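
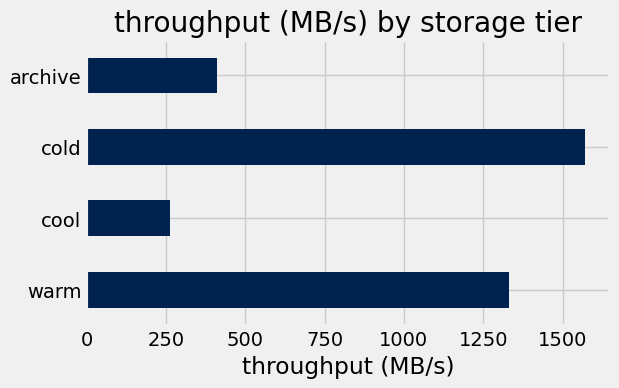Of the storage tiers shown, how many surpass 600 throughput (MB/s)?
Above 600: warm, cold.

2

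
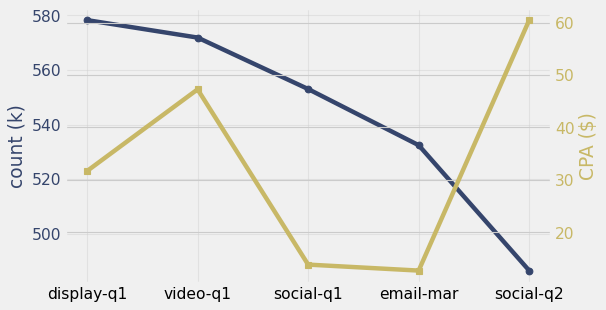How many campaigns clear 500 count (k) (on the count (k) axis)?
4

Above 500: display-q1, video-q1, social-q1, email-mar.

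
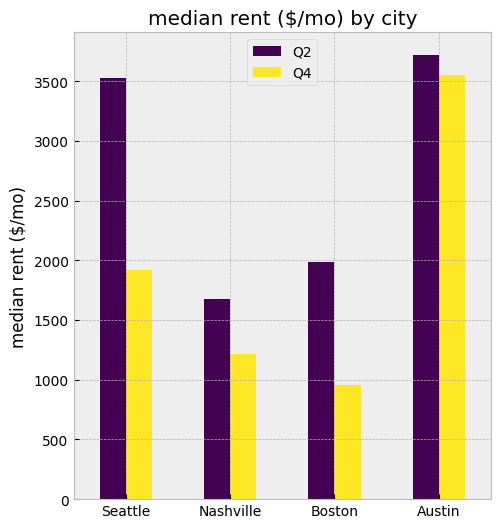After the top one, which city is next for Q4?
Top 3 for Q4: Austin ≈ 3500, Seattle ≈ 2000, Nashville ≈ 1000.

Seattle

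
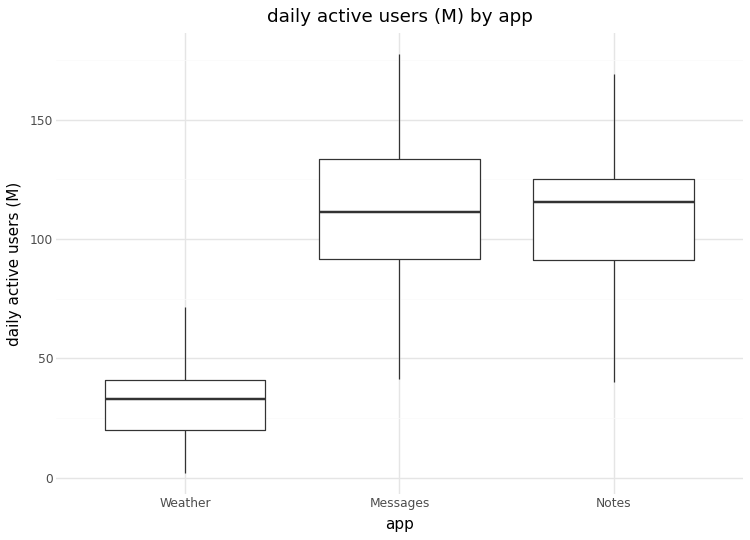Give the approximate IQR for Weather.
Q3 ≈ 40, Q1 ≈ 20; IQR ≈ 20.

≈ 20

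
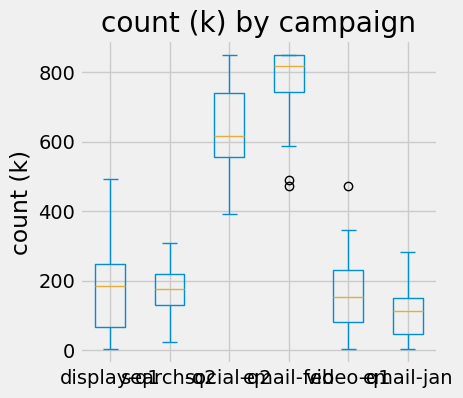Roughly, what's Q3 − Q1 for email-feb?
Q3 ≈ 800, Q1 ≈ 700; IQR ≈ 100.

≈ 100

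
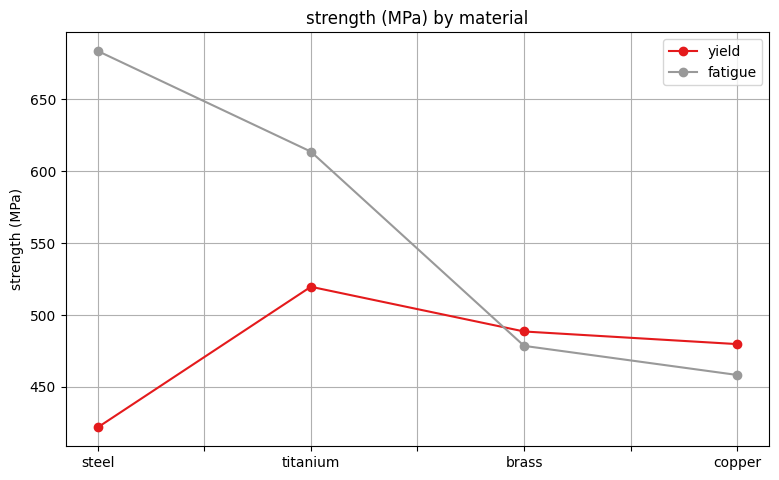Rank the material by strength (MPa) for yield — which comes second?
Top 3 for yield: titanium ≈ 525, brass ≈ 500, copper ≈ 475.

brass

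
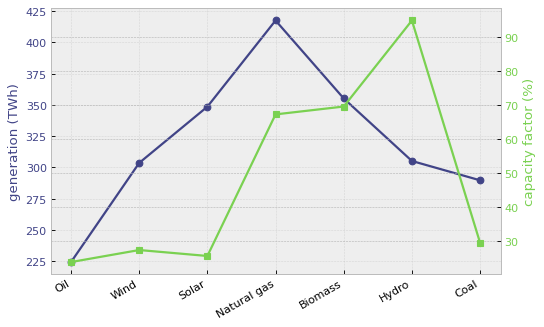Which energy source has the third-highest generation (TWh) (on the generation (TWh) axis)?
Solar

Top 4 (on the generation (TWh) axis): Natural gas ≈ 420, Biomass ≈ 360, Solar ≈ 340, Hydro ≈ 300.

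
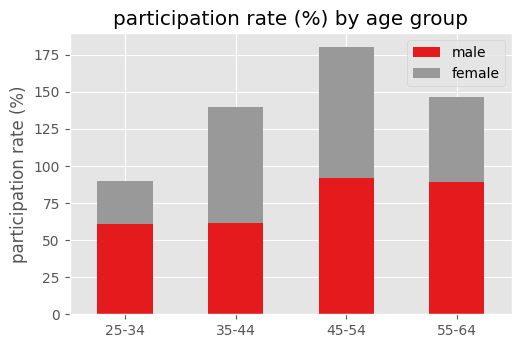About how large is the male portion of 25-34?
≈ 60

male top ≈ 60, bottom ≈ 0; segment ≈ 60.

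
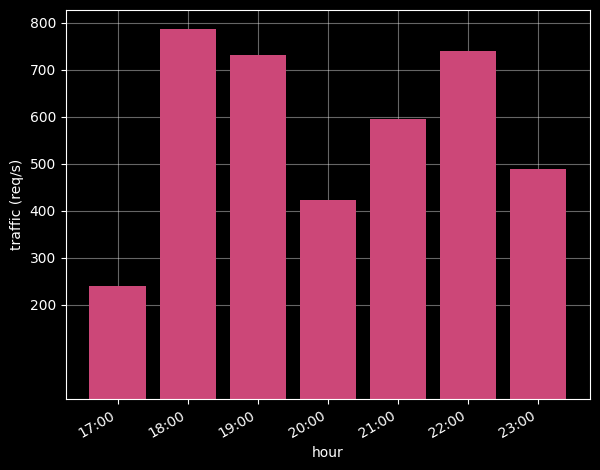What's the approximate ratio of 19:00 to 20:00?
≈ 1.75×

19:00 ≈ 700, 20:00 ≈ 400; 700/400 ≈ 1.75.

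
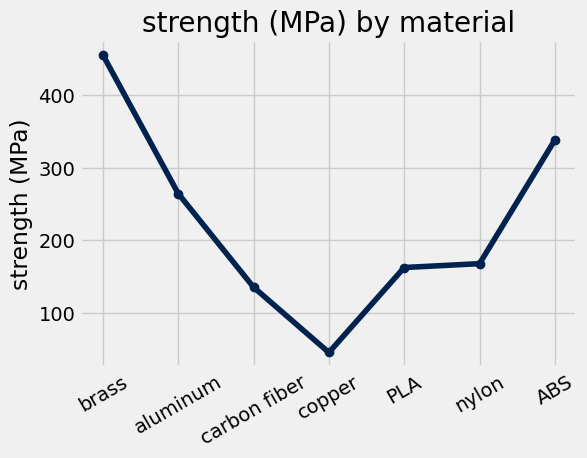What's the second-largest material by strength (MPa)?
Top 3: brass ≈ 450, ABS ≈ 350, aluminum ≈ 250.

ABS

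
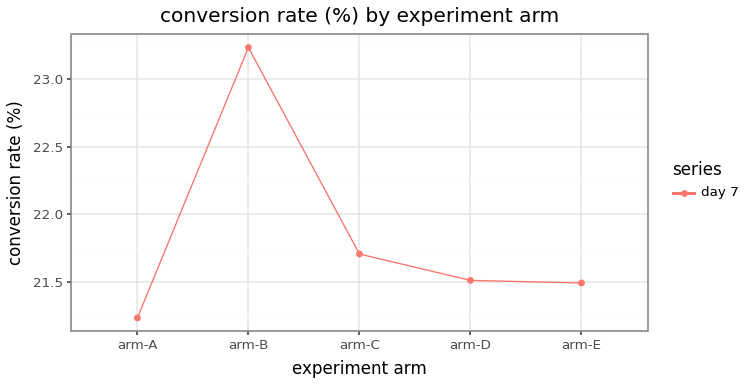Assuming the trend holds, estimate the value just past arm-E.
≈ 21.2

Last three: 21.8, 21.6, 21.4 → slope ≈ -0.2/step → next ≈ 21.2.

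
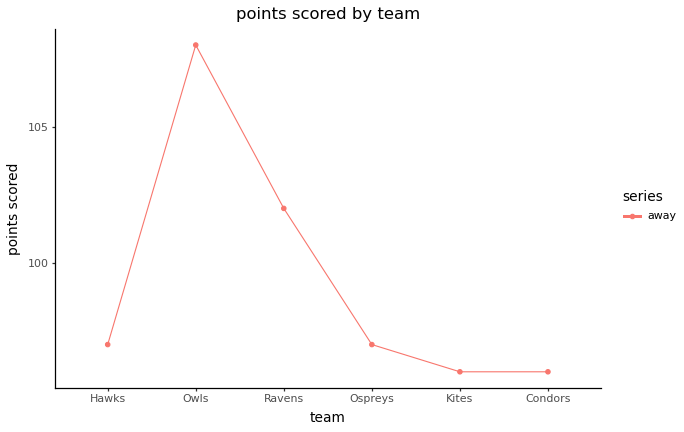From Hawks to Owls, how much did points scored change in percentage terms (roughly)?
Hawks ≈ 97, Owls ≈ 108; (108 − 97) / 97 ≈ +11.3%.

≈ +11.3%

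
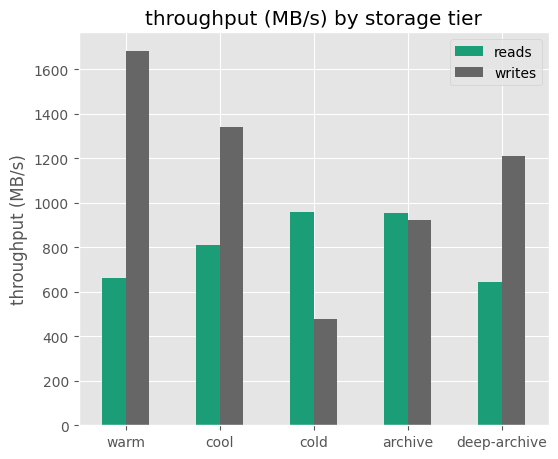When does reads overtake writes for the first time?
cold

cool: reads ≈ 800 vs writes ≈ 1400 (not yet); cold: reads ≈ 1000 vs writes ≈ 400 (first crossover).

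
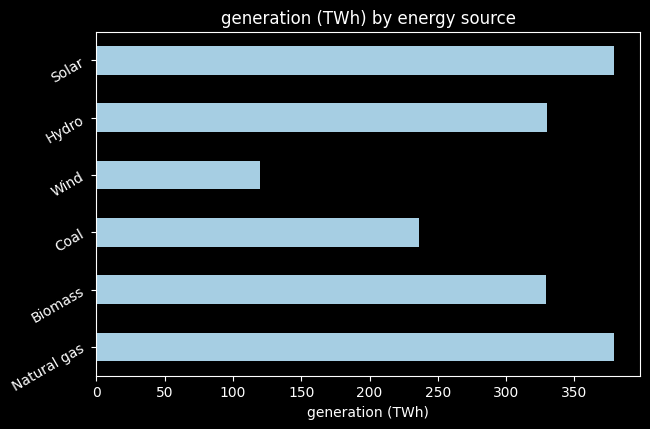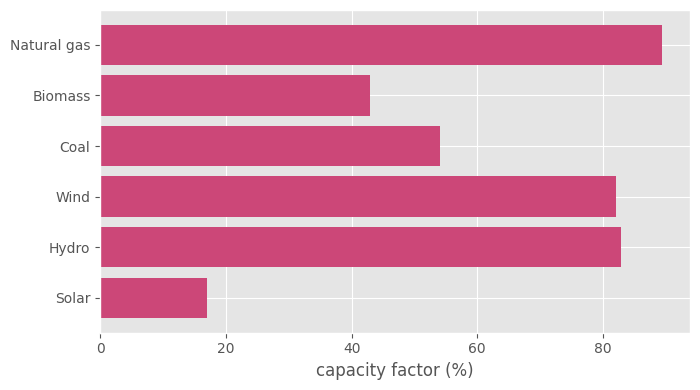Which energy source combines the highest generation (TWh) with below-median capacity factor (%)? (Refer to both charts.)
Solar

Chart 2 median capacity factor (%) ≈ 70; below-median energy sources: Biomass, Coal, Solar. Among those, Solar has the highest generation (TWh) (≈ 400).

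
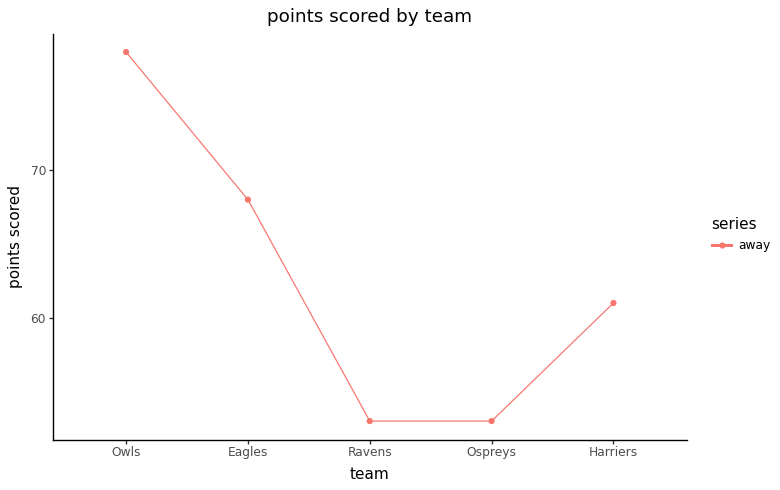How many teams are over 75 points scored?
1

Above 75: Owls.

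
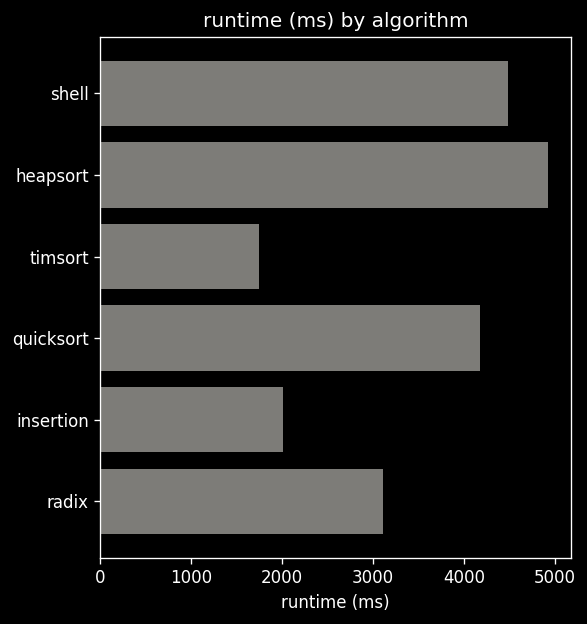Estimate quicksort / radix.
≈ 1.33×

quicksort ≈ 4000, radix ≈ 3000; 4000/3000 ≈ 1.33.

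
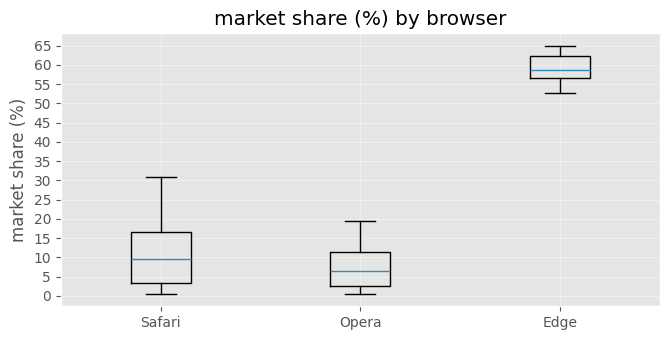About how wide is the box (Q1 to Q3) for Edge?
≈ 5

Q3 ≈ 60, Q1 ≈ 55; IQR ≈ 5.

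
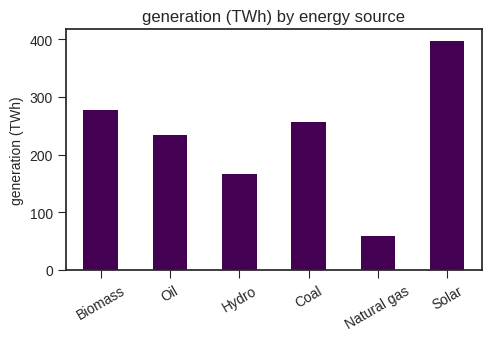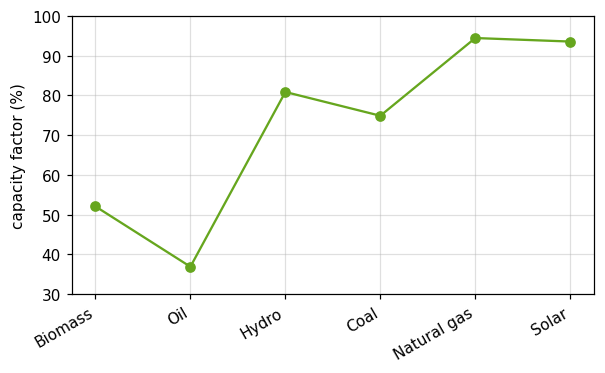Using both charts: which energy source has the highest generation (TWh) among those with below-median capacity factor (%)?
Chart 2 median capacity factor (%) ≈ 80; below-median energy sources: Biomass, Oil, Coal. Among those, Biomass has the highest generation (TWh) (≈ 300).

Biomass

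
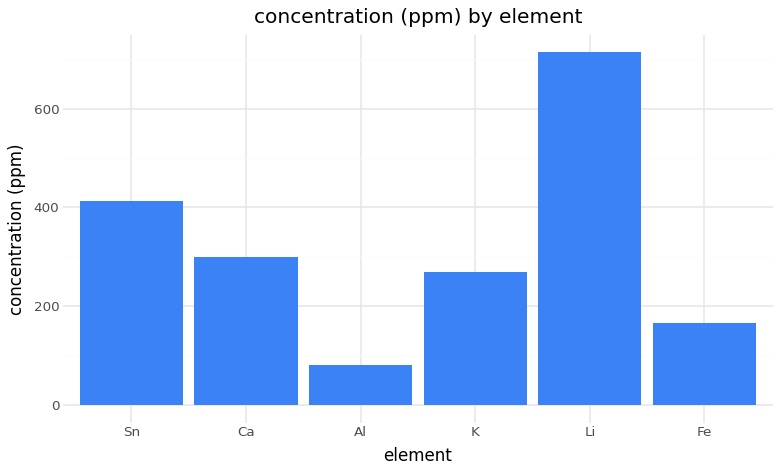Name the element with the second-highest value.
Sn

Top 3: Li ≈ 700, Sn ≈ 400, Ca ≈ 300.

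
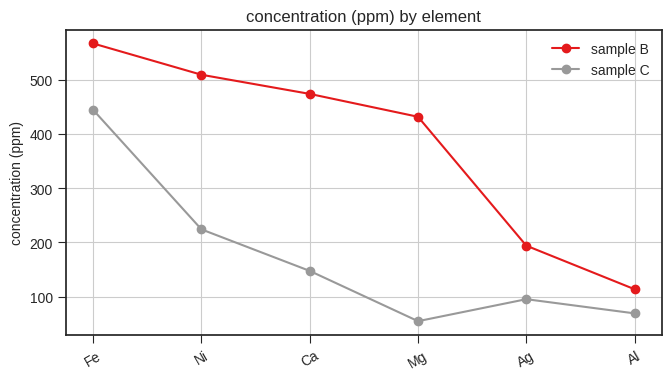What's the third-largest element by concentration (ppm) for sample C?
Ca

Top 4 for sample C: Fe ≈ 450, Ni ≈ 200, Ca ≈ 150, Ag ≈ 100.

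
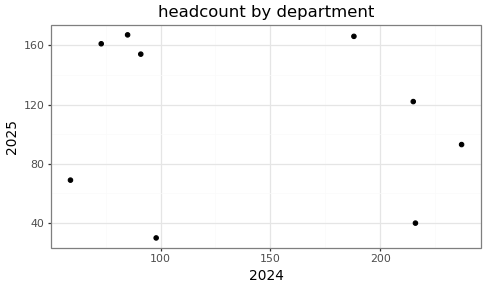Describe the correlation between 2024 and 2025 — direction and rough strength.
Points are roughly uncorrelated; weak (|r| ≈ 0.2).

no clear correlation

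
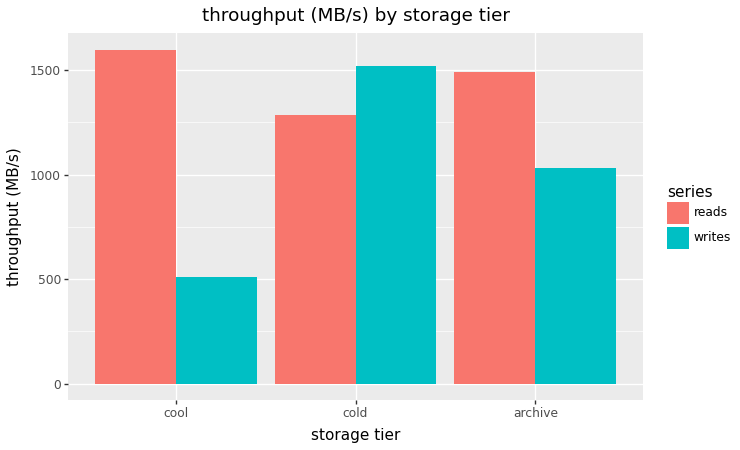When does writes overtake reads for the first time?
cold

cool: writes ≈ 600 vs reads ≈ 1600 (not yet); cold: writes ≈ 1600 vs reads ≈ 1200 (first crossover).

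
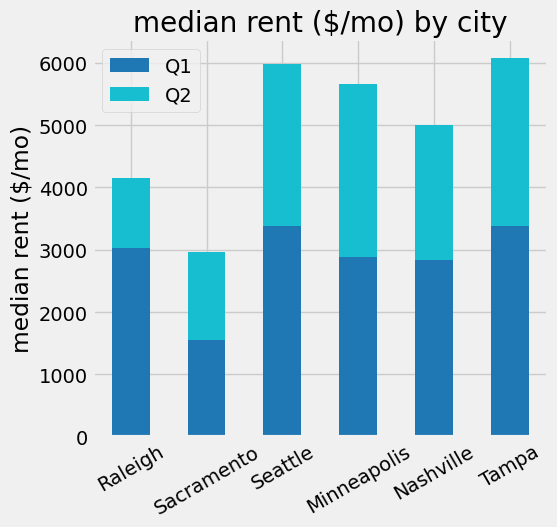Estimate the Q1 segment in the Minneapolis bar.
Q1 top ≈ 3000, bottom ≈ 0; segment ≈ 3000.

≈ 3000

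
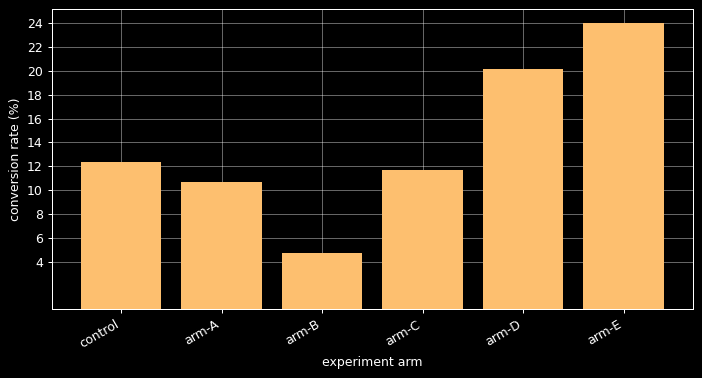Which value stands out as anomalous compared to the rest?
arm-E ≈ 24; the rest sit between ≈ 4 and ≈ 20.

arm-E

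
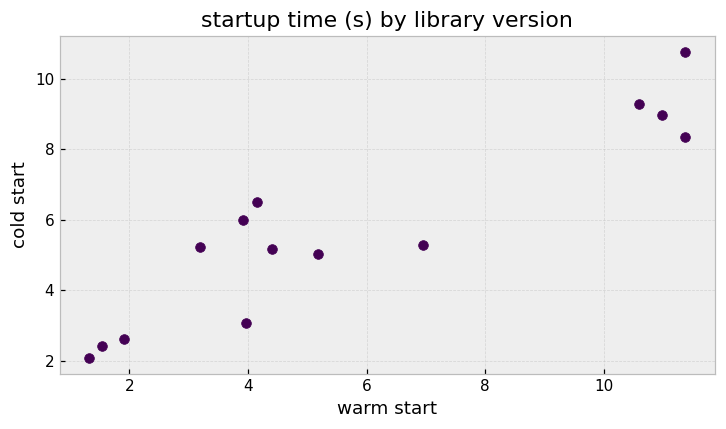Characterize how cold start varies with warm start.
Points are positively correlated; strong (|r| ≈ 0.9).

positive, strong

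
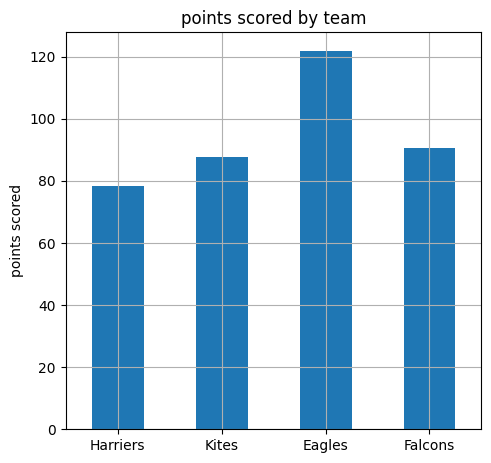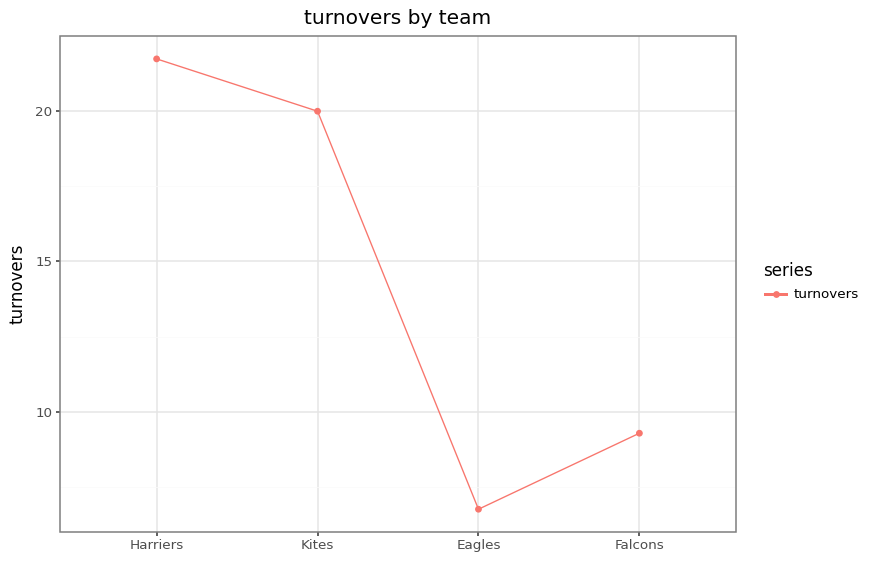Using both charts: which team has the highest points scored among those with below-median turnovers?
Eagles

Chart 2 median turnovers ≈ 14; below-median teams: Eagles, Falcons. Among those, Eagles has the highest points scored (≈ 120).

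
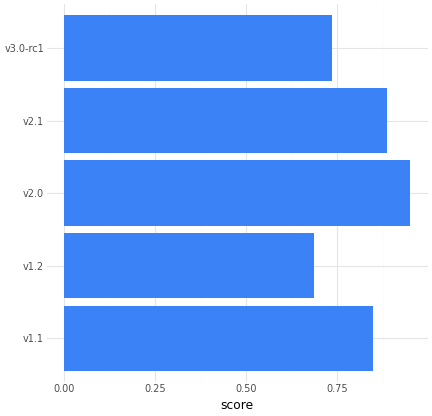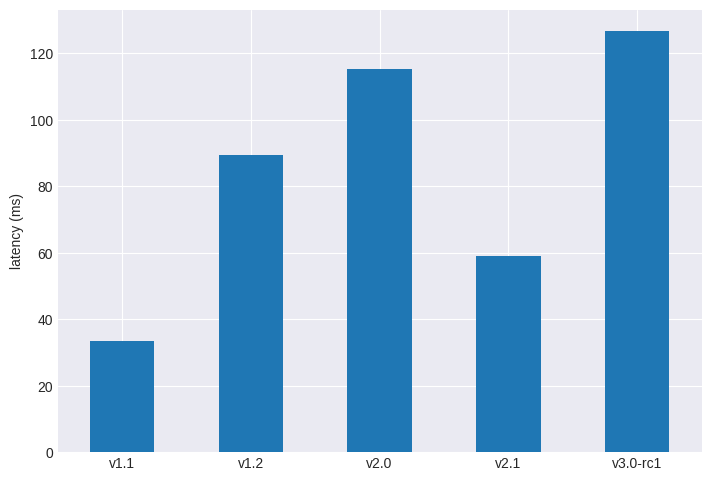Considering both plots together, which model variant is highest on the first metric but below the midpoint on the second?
v2.1

Chart 2 median latency (ms) ≈ 80; below-median model variants: v1.1, v2.1. Among those, v2.1 has the highest score (≈ 0.9).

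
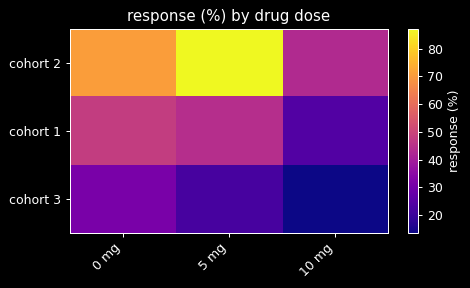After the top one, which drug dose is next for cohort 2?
0 mg

Top 3 for cohort 2: 5 mg ≈ 90, 0 mg ≈ 70, 10 mg ≈ 40.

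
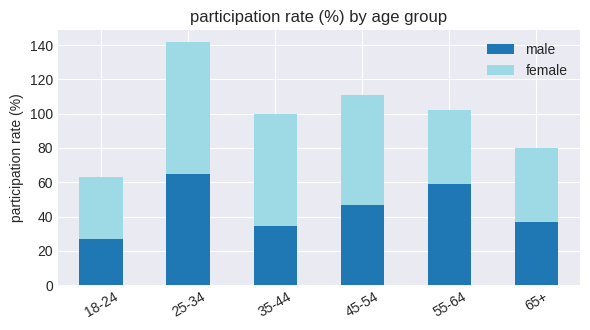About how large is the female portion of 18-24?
female top ≈ 60, bottom ≈ 20; segment ≈ 40.

≈ 40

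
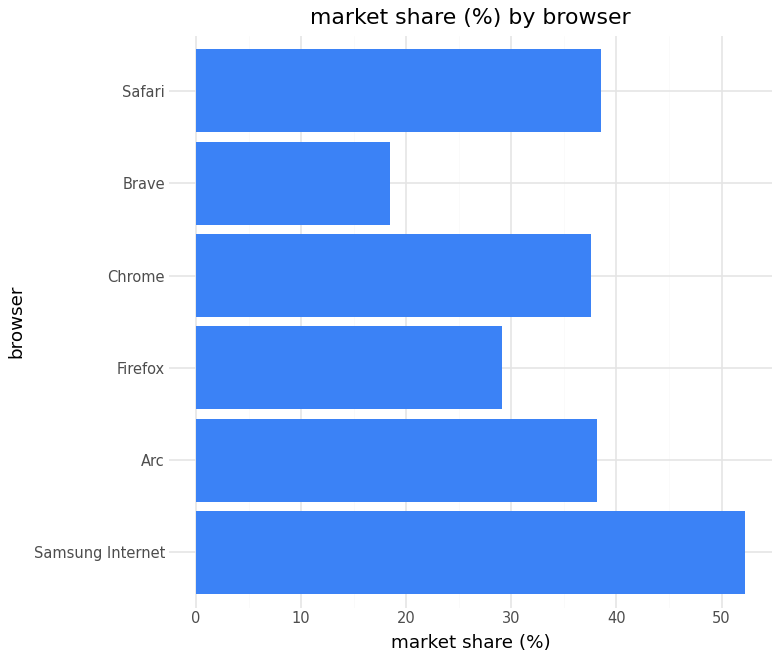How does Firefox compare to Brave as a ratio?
Firefox ≈ 30, Brave ≈ 20; 30/20 ≈ 1.5.

≈ 1.5×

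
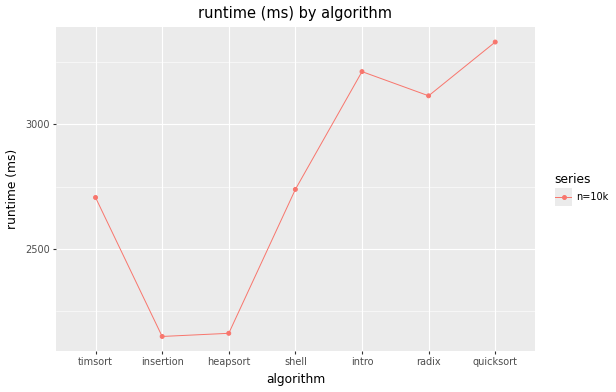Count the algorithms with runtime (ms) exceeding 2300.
Above 2300: timsort, shell, intro, radix, quicksort.

5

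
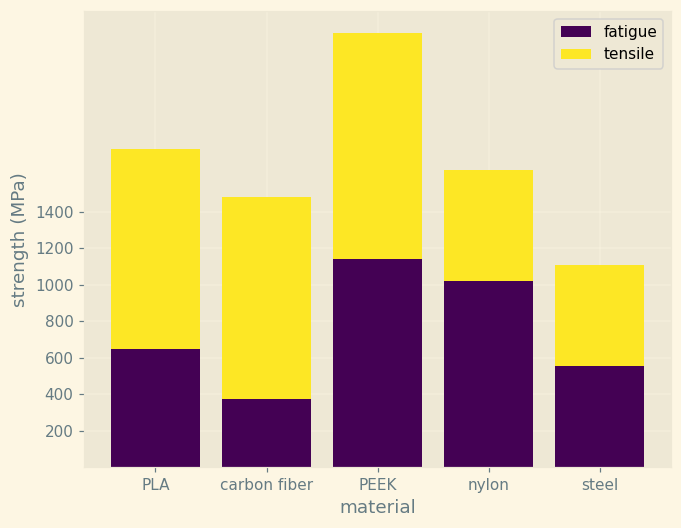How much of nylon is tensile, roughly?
≈ 600

tensile top ≈ 1600, bottom ≈ 1000; segment ≈ 600.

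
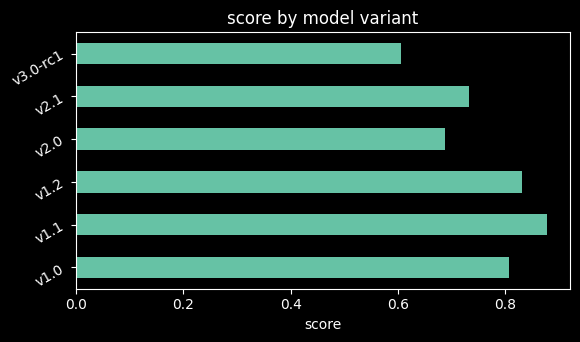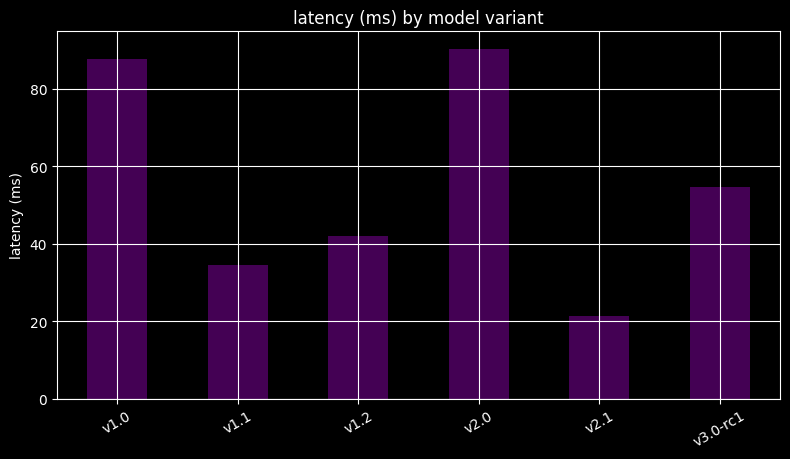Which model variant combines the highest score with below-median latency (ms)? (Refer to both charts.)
v1.1

Chart 2 median latency (ms) ≈ 50; below-median model variants: v1.1, v1.2, v2.1. Among those, v1.1 has the highest score (≈ 0.9).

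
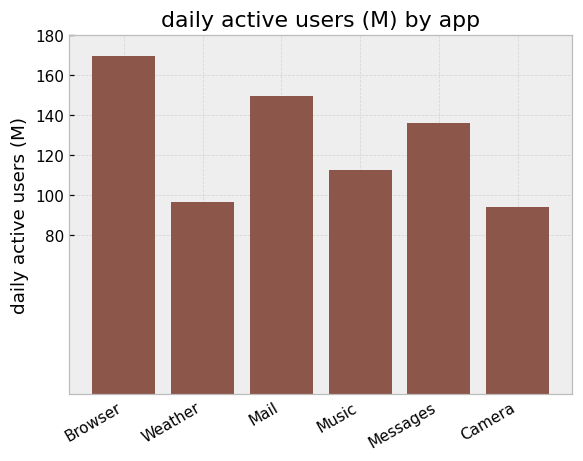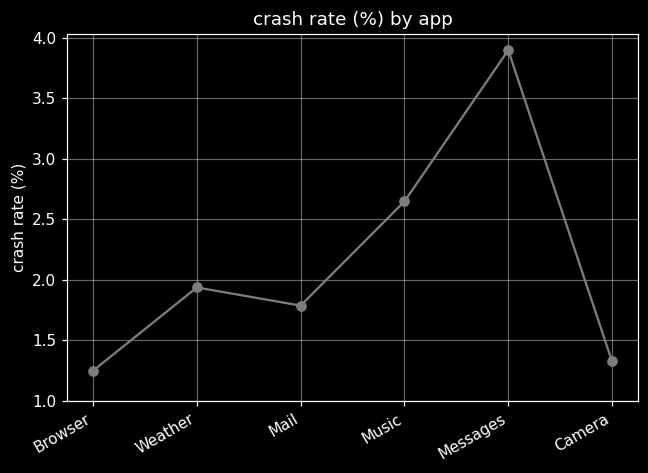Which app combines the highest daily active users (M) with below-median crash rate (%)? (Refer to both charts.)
Browser

Chart 2 median crash rate (%) ≈ 2; below-median apps: Browser, Mail, Camera. Among those, Browser has the highest daily active users (M) (≈ 160).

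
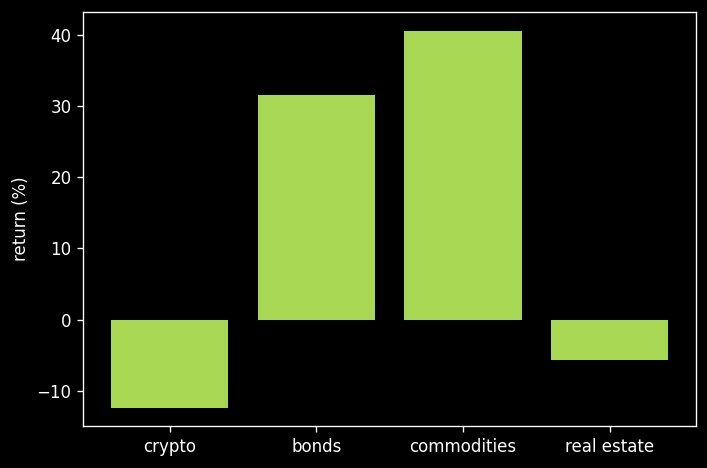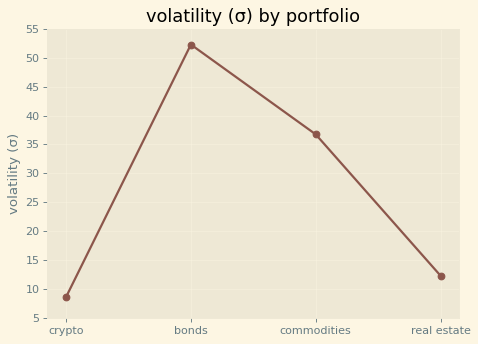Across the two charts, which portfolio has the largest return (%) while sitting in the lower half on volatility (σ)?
real estate

Chart 2 median volatility (σ) ≈ 25; below-median portfolios: crypto, real estate. Among those, real estate has the highest return (%) (≈ -5).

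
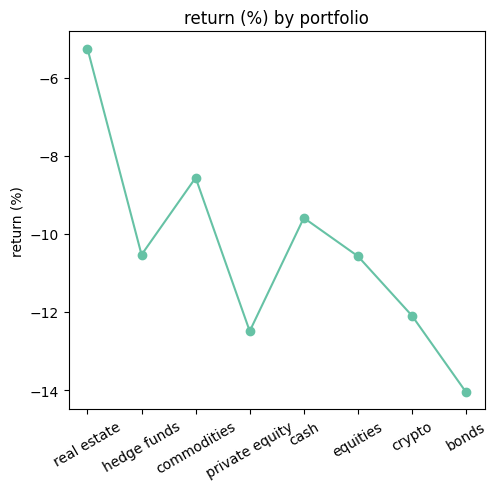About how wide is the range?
≈ 9

Max real estate ≈ -5, min bonds ≈ -14; range ≈ 9.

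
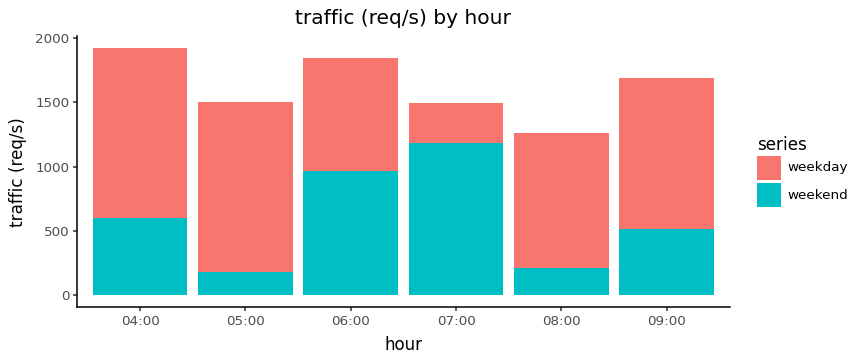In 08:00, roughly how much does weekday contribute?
≈ 1000

weekday top ≈ 1200, bottom ≈ 200; segment ≈ 1000.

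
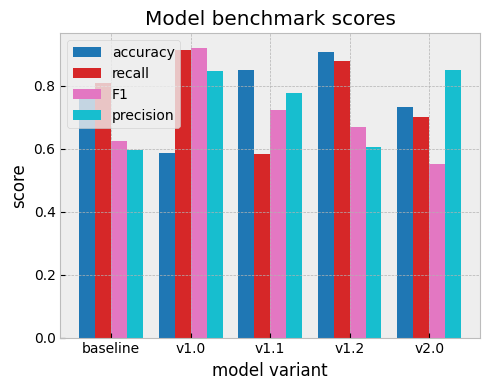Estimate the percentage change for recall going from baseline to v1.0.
≈ +12.5%

baseline ≈ 0.8, v1.0 ≈ 0.9; (0.9 − 0.8) / 0.8 ≈ +12.5%.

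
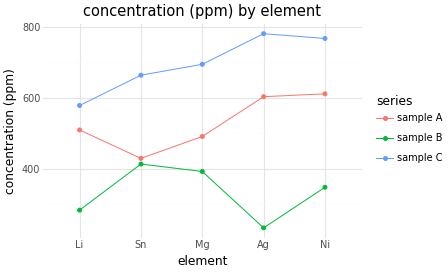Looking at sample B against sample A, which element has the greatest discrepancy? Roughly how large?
Ag, ≈ 350 ppm

Ag: sample B ≈ 250, sample A ≈ 600 → gap ≈ 350. Next-largest (Ni) is only ≈ 250.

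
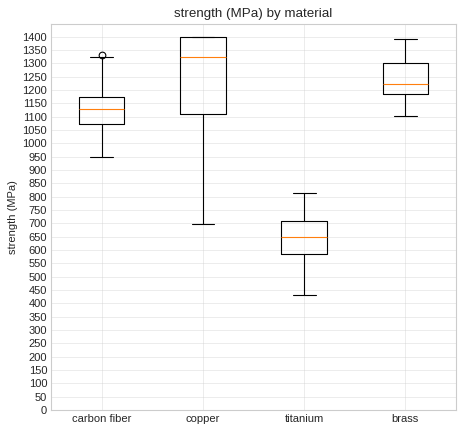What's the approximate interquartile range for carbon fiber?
Q3 ≈ 1150, Q1 ≈ 1050; IQR ≈ 100.

≈ 100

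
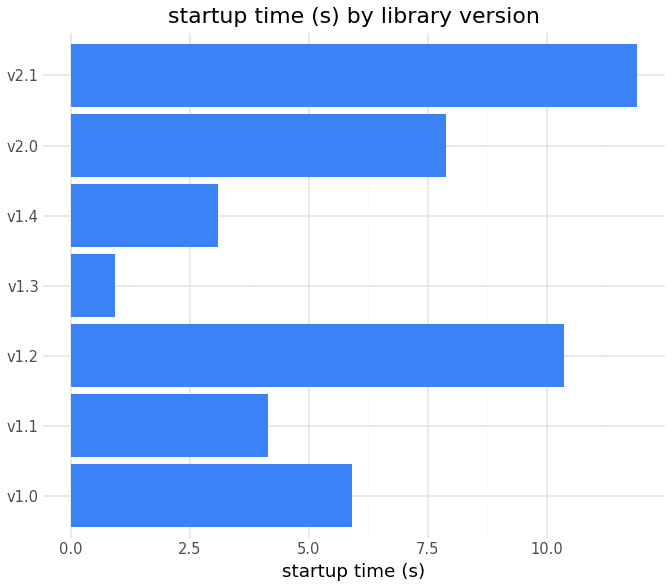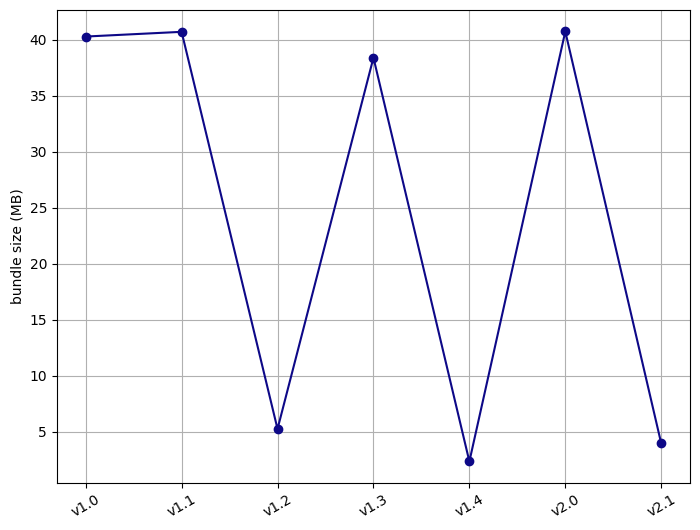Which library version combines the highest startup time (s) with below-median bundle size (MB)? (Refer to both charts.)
v2.1

Chart 2 median bundle size (MB) ≈ 40; below-median library versions: v1.2, v1.4, v2.1. Among those, v2.1 has the highest startup time (s) (≈ 12).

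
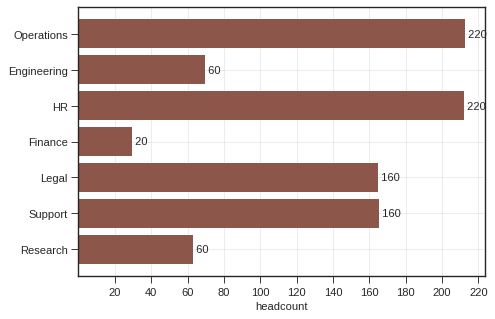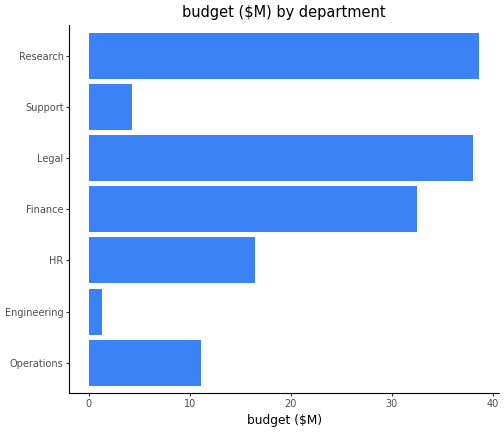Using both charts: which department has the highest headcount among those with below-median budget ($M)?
Chart 2 median budget ($M) ≈ 15; below-median departments: Operations, Engineering, Support. Among those, Operations has the highest headcount (≈ 220).

Operations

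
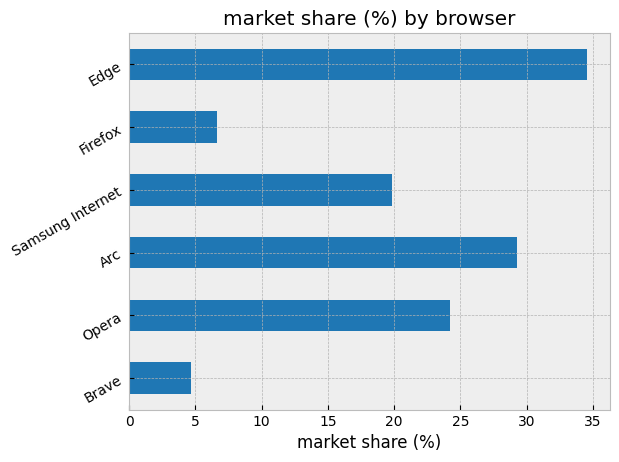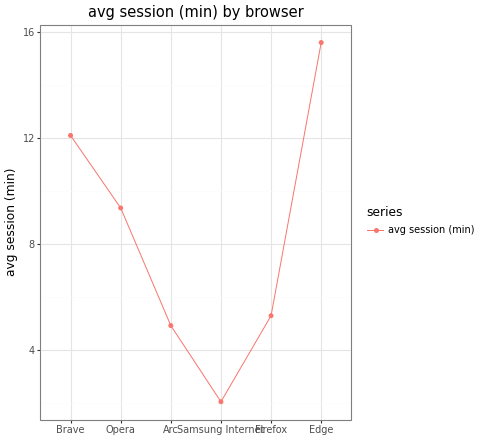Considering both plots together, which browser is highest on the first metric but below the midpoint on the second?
Chart 2 median avg session (min) ≈ 8; below-median browsers: Arc, Samsung Internet, Firefox. Among those, Arc has the highest market share (%) (≈ 30).

Arc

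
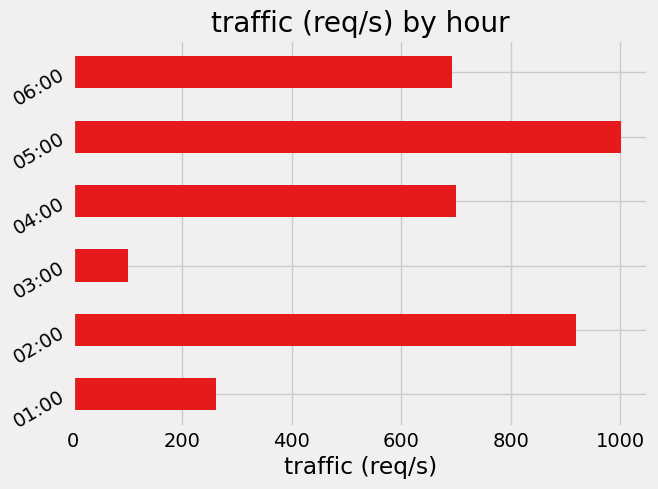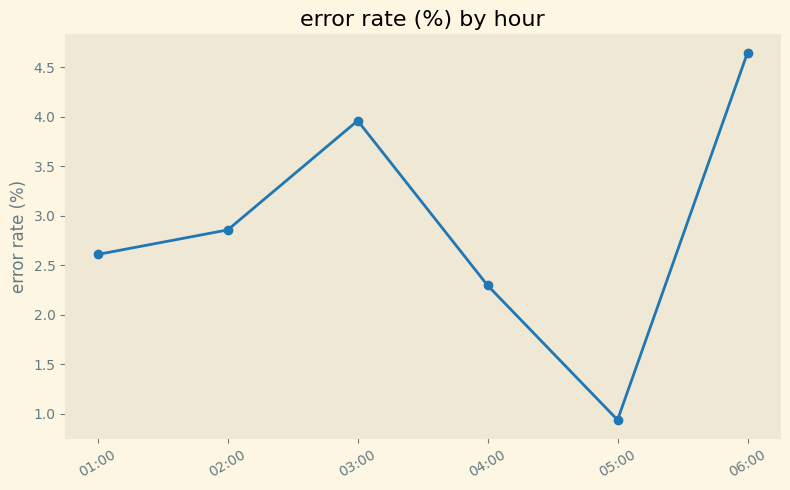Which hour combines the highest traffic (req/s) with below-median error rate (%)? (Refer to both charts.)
Chart 2 median error rate (%) ≈ 2.5; below-median hours: 01:00, 04:00, 05:00. Among those, 05:00 has the highest traffic (req/s) (≈ 1000).

05:00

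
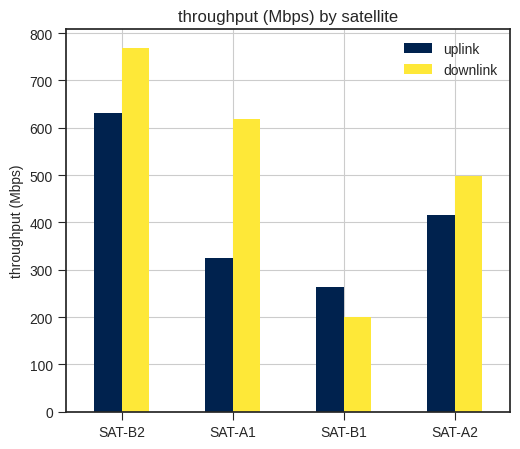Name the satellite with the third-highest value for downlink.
SAT-A2

Top 4 for downlink: SAT-B2 ≈ 800, SAT-A1 ≈ 600, SAT-A2 ≈ 500, SAT-B1 ≈ 200.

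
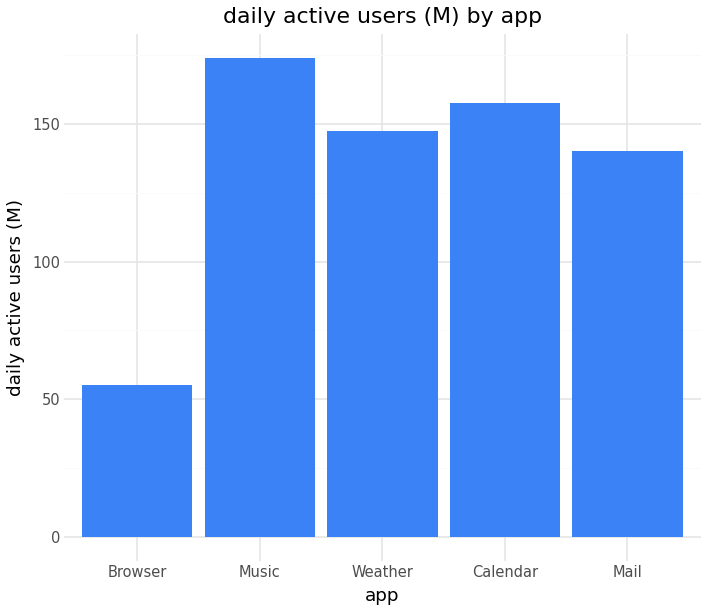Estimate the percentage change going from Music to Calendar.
≈ -11.1%

Music ≈ 180, Calendar ≈ 160; (160 − 180) / 180 ≈ -11.1%.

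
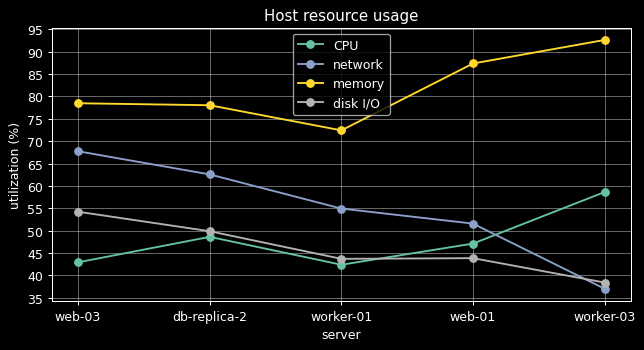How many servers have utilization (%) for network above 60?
Above 60: web-03, db-replica-2.

2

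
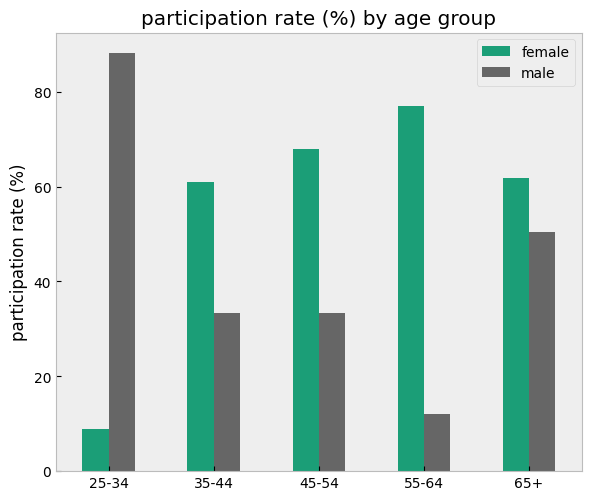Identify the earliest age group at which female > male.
35-44

25-34: female ≈ 10 vs male ≈ 90 (not yet); 35-44: female ≈ 60 vs male ≈ 30 (first crossover).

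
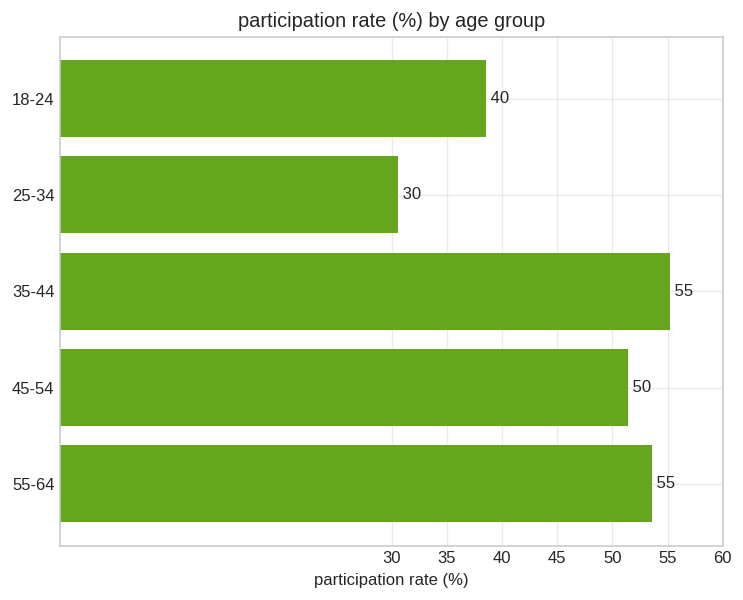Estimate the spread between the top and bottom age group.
≈ 25

Max 35-44 ≈ 55, min 25-34 ≈ 30; range ≈ 25.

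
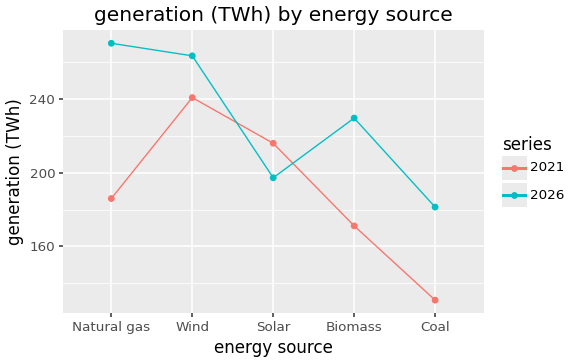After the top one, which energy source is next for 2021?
Solar

Top 3 for 2021: Wind ≈ 240, Solar ≈ 220, Natural gas ≈ 180.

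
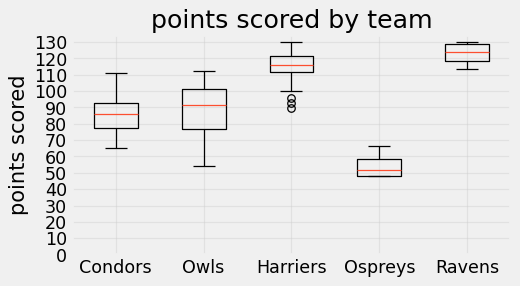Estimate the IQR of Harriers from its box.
Q3 ≈ 120, Q1 ≈ 110; IQR ≈ 10.

≈ 10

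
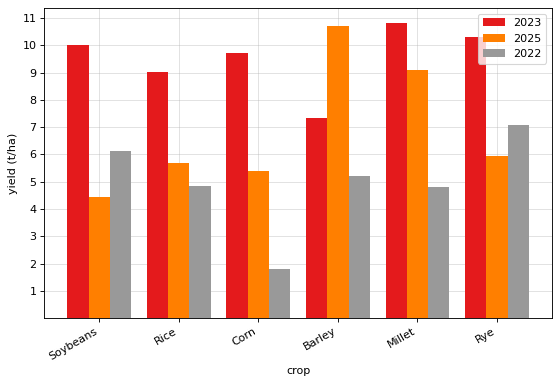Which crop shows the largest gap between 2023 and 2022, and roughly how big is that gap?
Corn, ≈ 8 t/ha

Corn: 2023 ≈ 10, 2022 ≈ 2 → gap ≈ 8. Next-largest (Millet) is only ≈ 6.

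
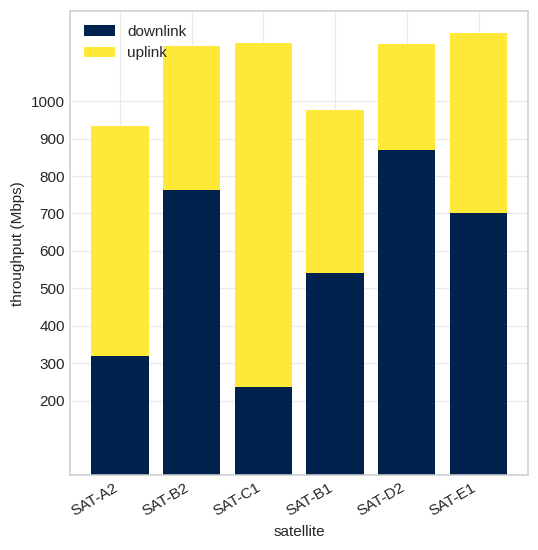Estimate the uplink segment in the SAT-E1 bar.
uplink top ≈ 1200, bottom ≈ 700; segment ≈ 500.

≈ 500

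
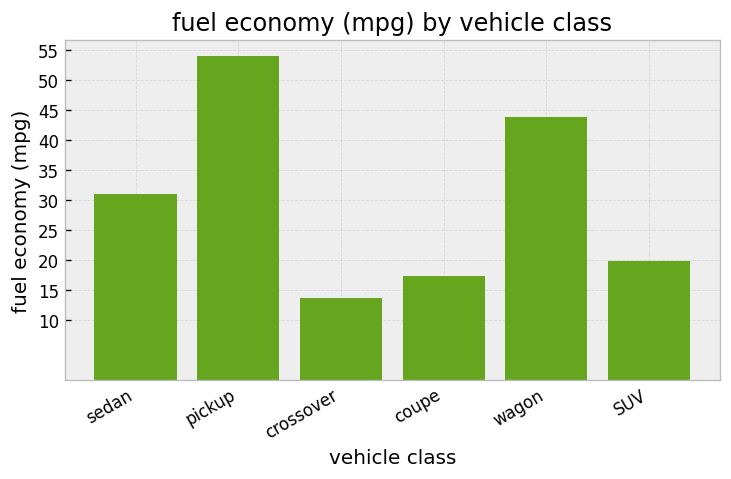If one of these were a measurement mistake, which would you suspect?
pickup

pickup ≈ 55; the rest sit between ≈ 15 and ≈ 45.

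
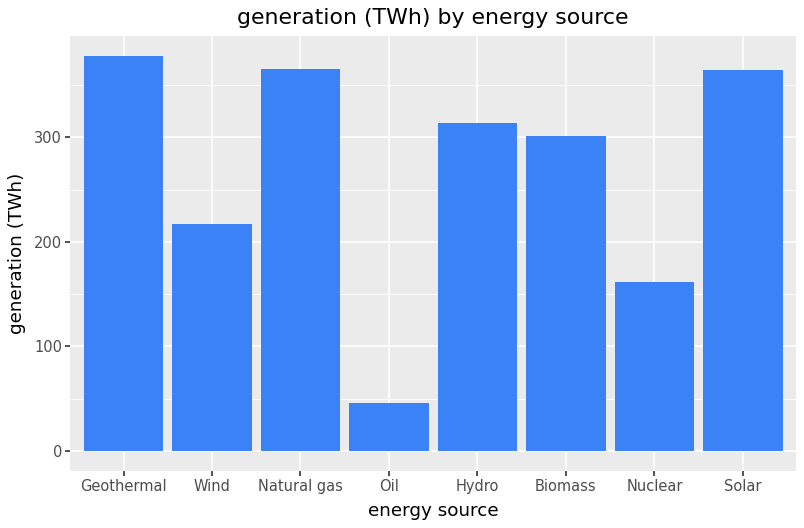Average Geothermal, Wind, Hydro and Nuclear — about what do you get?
(400 + 200 + 300 + 150) / 4 ≈ 262.

≈ 262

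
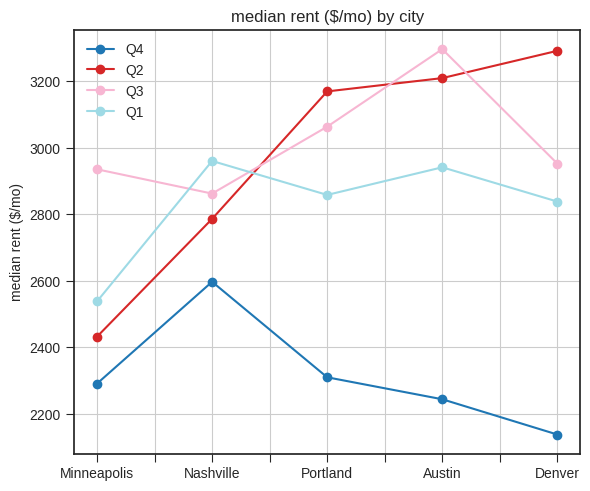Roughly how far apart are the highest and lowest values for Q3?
≈ 400

Max Austin ≈ 3300, min Nashville ≈ 2900; range ≈ 400.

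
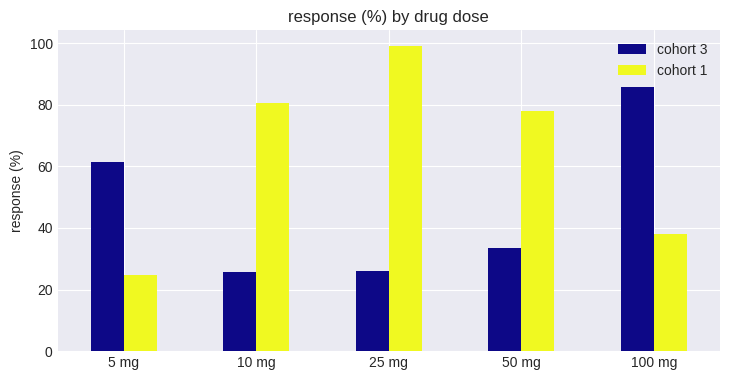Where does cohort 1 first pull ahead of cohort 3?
10 mg

5 mg: cohort 1 ≈ 20 vs cohort 3 ≈ 60 (not yet); 10 mg: cohort 1 ≈ 80 vs cohort 3 ≈ 30 (first crossover).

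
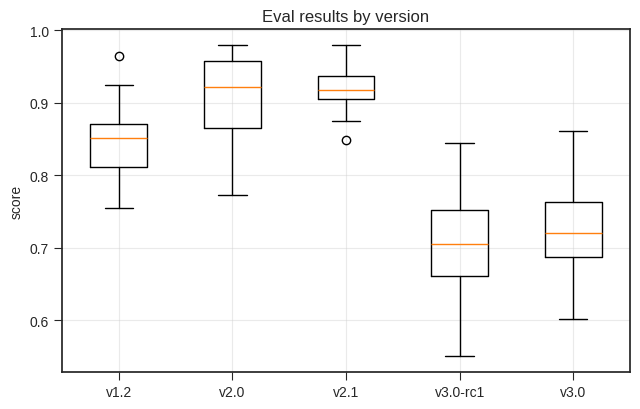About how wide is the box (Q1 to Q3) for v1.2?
≈ 0.06

Q3 ≈ 0.88, Q1 ≈ 0.82; IQR ≈ 0.06.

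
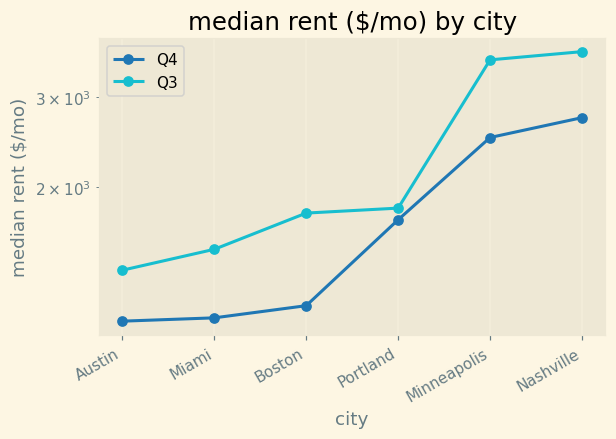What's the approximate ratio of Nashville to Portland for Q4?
≈ 1.67×

Nashville ≈ 2500, Portland ≈ 1500; 2500/1500 ≈ 1.67.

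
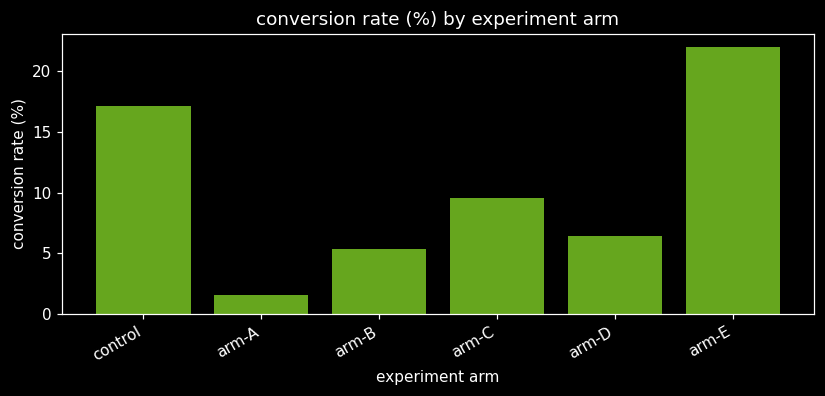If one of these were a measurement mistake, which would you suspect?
arm-E ≈ 22; the rest sit between ≈ 2 and ≈ 18.

arm-E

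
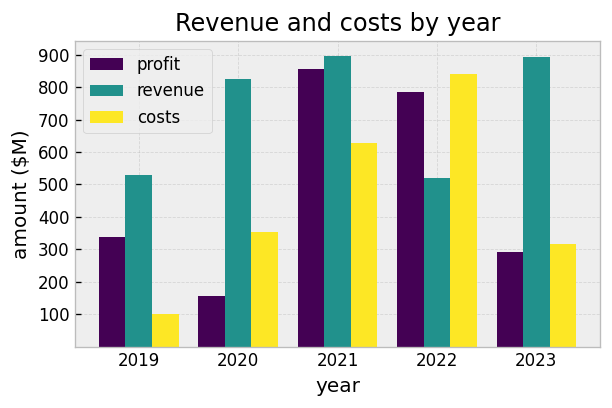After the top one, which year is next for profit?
Top 3 for profit: 2021 ≈ 900, 2022 ≈ 800, 2019 ≈ 300.

2022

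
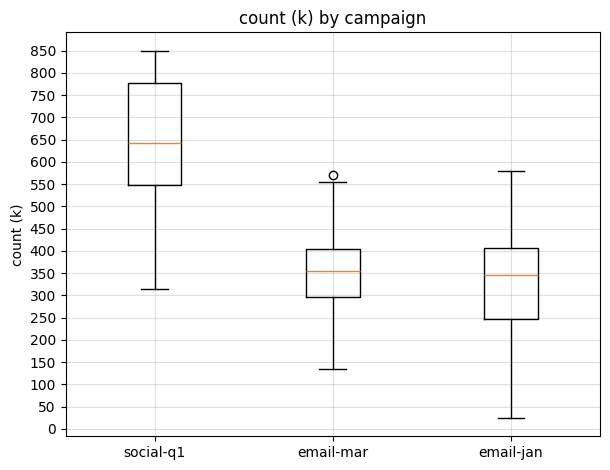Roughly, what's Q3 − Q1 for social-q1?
Q3 ≈ 800, Q1 ≈ 550; IQR ≈ 250.

≈ 250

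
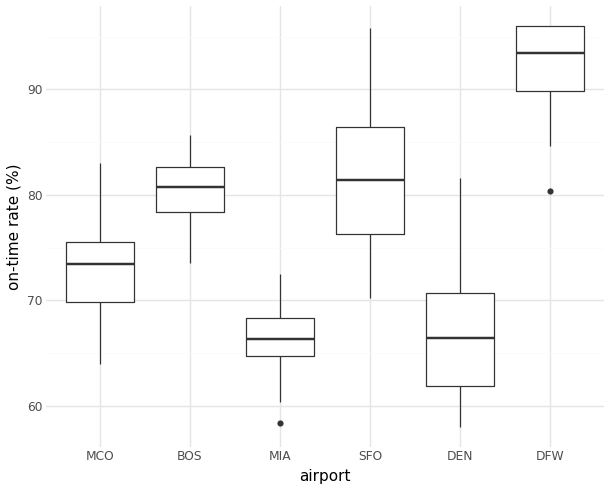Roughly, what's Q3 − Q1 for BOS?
≈ 5

Q3 ≈ 85, Q1 ≈ 80; IQR ≈ 5.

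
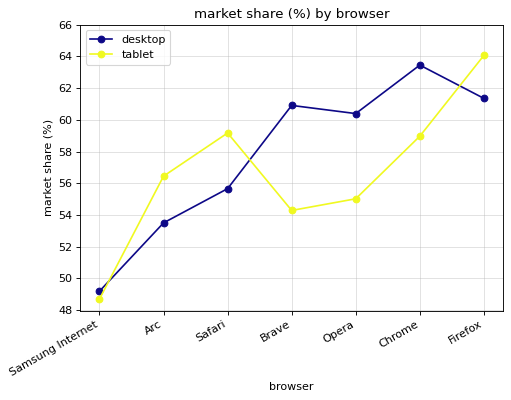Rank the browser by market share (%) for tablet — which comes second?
Safari

Top 3 for tablet: Firefox ≈ 64, Safari ≈ 60, Chrome ≈ 58.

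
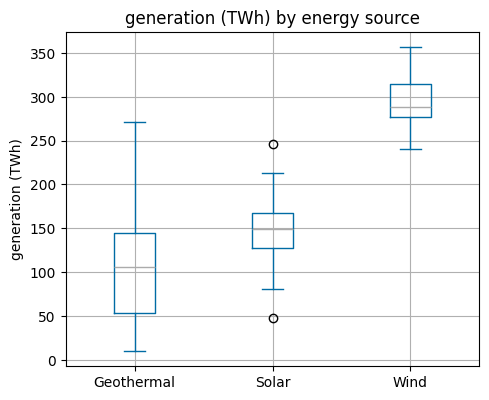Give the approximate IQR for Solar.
Q3 ≈ 160, Q1 ≈ 120; IQR ≈ 40.

≈ 40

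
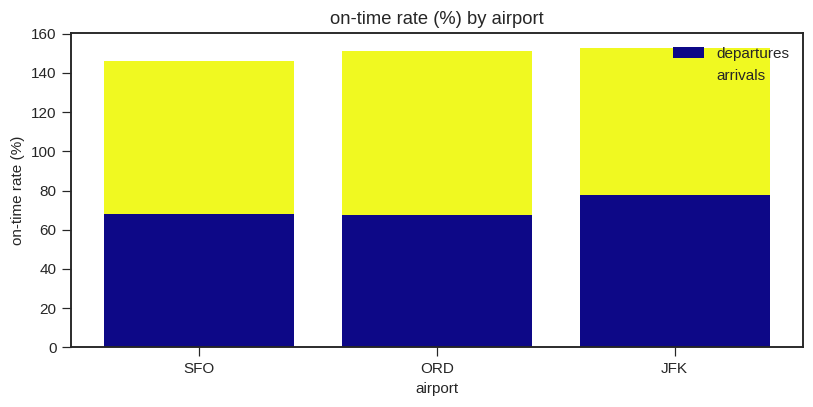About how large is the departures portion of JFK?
departures top ≈ 80, bottom ≈ 0; segment ≈ 80.

≈ 80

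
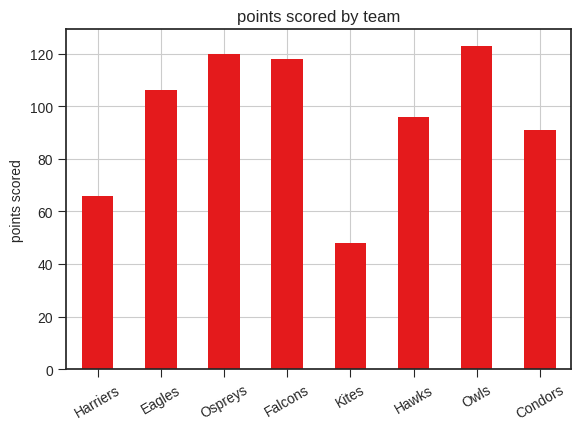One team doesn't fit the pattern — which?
Kites ≈ 40; the rest sit between ≈ 60 and ≈ 120.

Kites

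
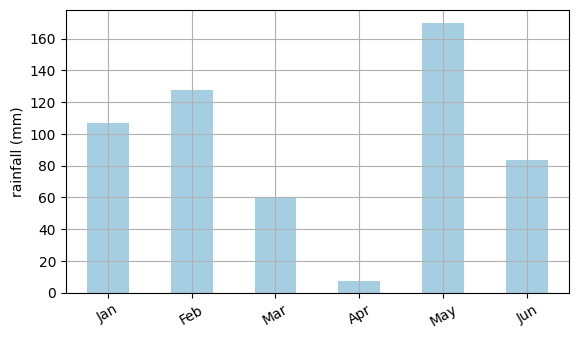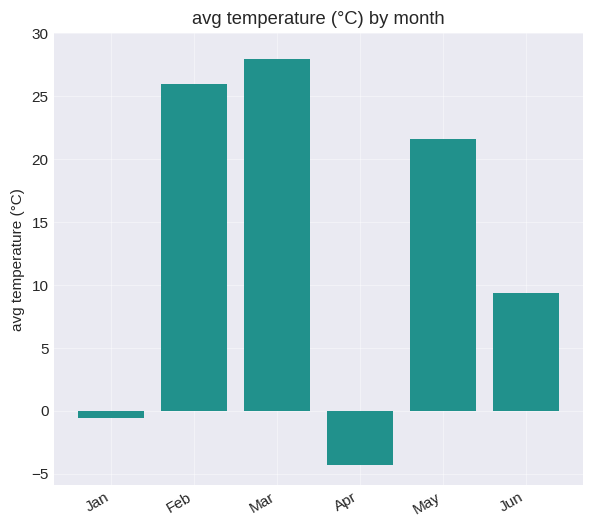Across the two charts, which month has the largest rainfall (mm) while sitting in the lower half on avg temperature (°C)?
Chart 2 median avg temperature (°C) ≈ 15; below-median months: Jan, Apr, Jun. Among those, Jan has the highest rainfall (mm) (≈ 100).

Jan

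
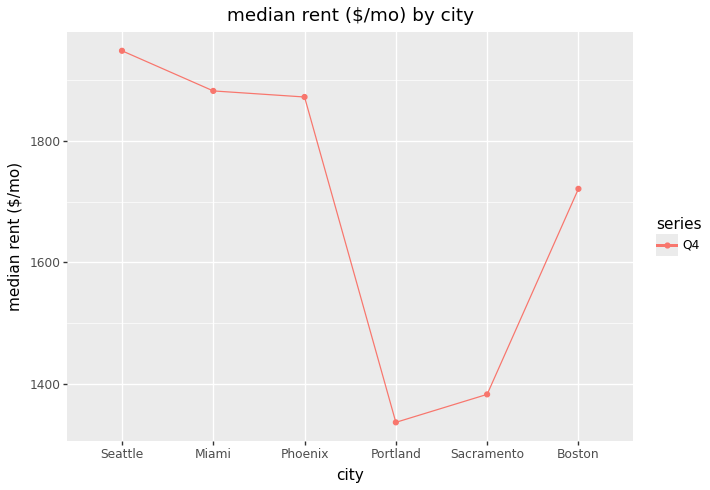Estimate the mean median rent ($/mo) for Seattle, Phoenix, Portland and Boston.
(1900 + 1900 + 1300 + 1700) / 4 ≈ 1700.

≈ 1700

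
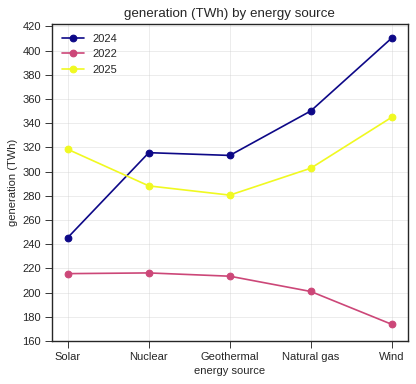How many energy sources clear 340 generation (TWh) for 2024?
Above 340: Natural gas, Wind.

2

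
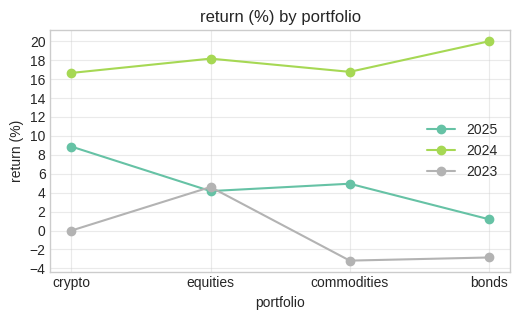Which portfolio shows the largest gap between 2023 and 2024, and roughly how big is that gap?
bonds, ≈ 22 %

bonds: 2023 ≈ -2, 2024 ≈ 20 → gap ≈ 22. Next-largest (commodities) is only ≈ 20.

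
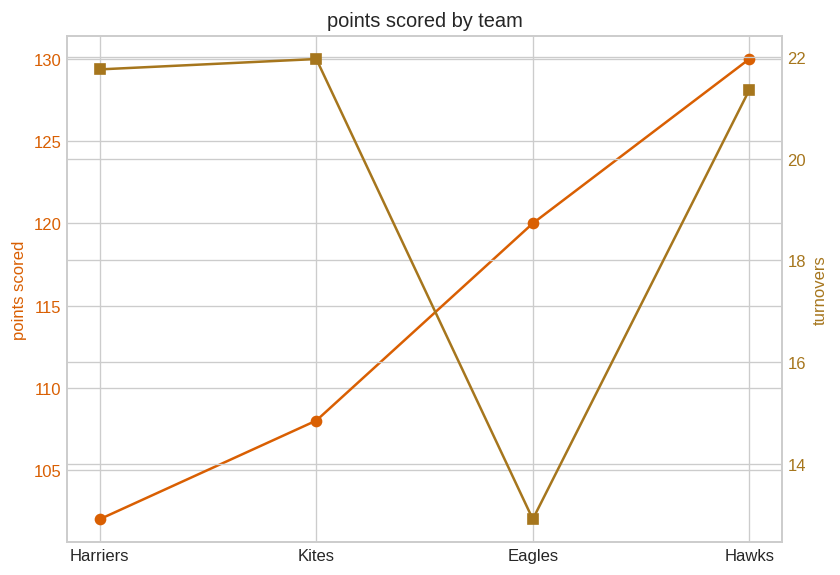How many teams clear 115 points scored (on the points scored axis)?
Above 115: Eagles, Hawks.

2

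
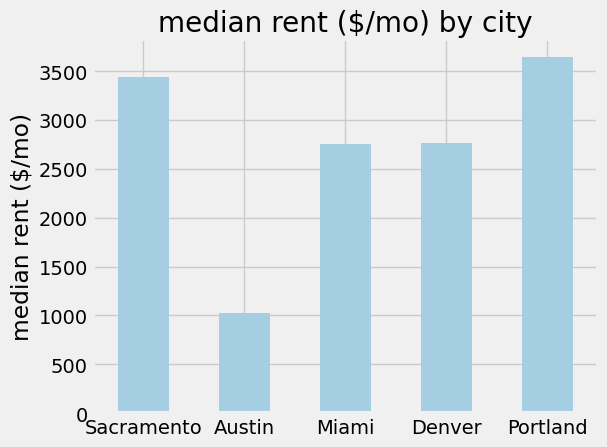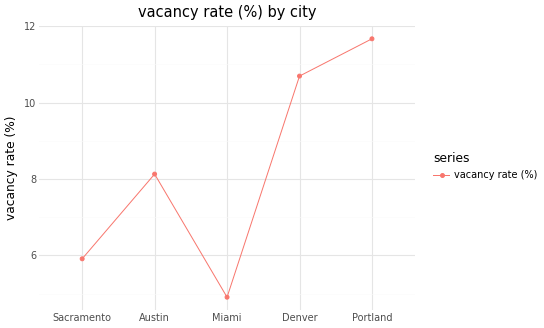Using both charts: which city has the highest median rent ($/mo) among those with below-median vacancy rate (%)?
Chart 2 median vacancy rate (%) ≈ 8; below-median cities: Sacramento, Miami. Among those, Sacramento has the highest median rent ($/mo) (≈ 3500).

Sacramento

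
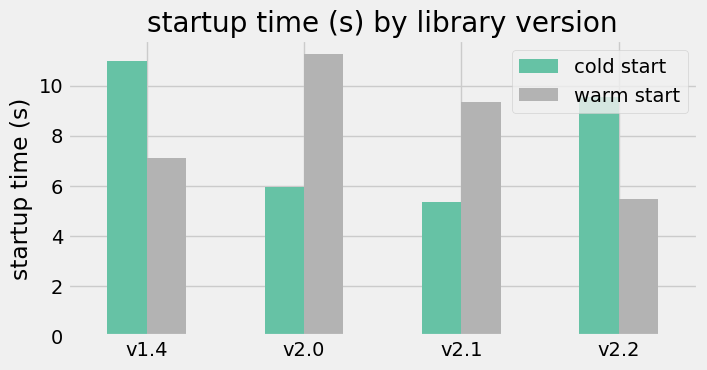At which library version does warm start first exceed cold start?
v2.0

v1.4: warm start ≈ 7 vs cold start ≈ 11 (not yet); v2.0: warm start ≈ 11 vs cold start ≈ 6 (first crossover).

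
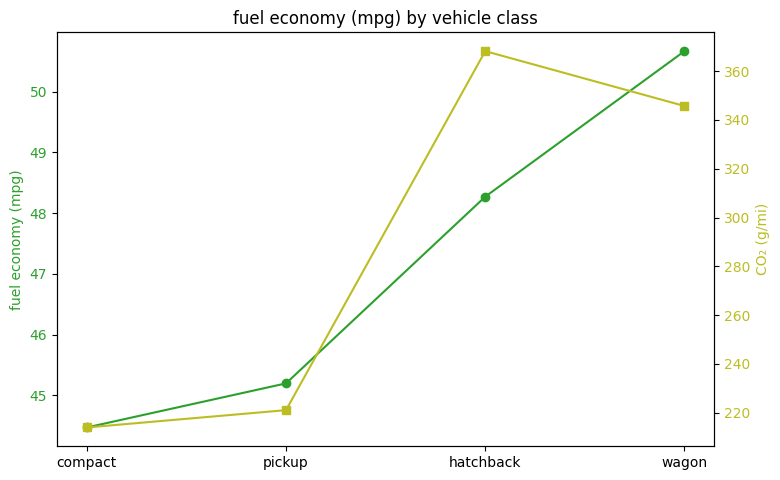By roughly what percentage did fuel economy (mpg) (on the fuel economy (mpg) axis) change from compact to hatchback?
≈ +9.1%

compact ≈ 44, hatchback ≈ 48; (48 − 44) / 44 ≈ +9.1%.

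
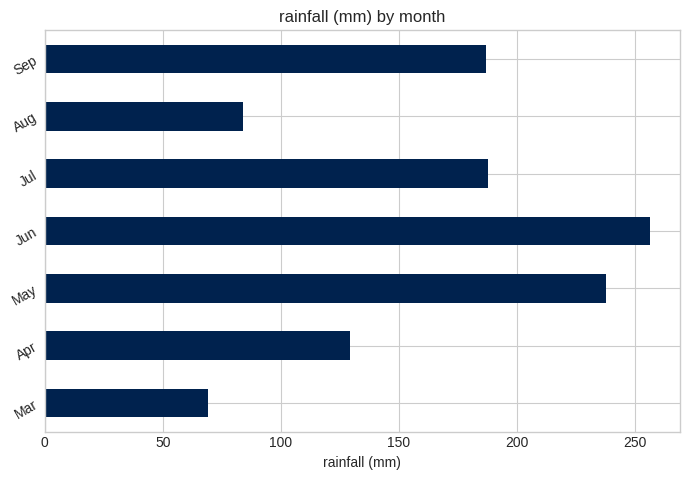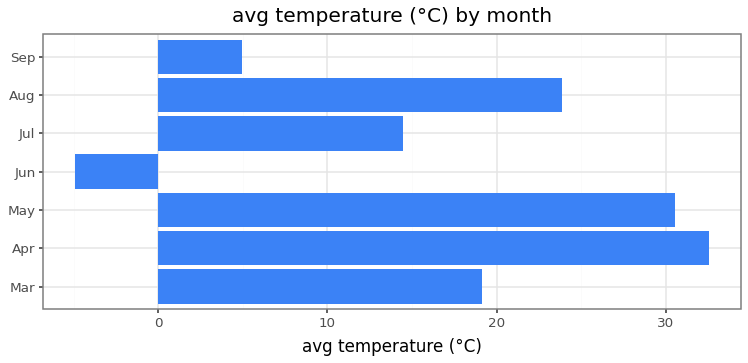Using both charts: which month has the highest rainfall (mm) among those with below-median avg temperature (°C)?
Chart 2 median avg temperature (°C) ≈ 20; below-median months: Jun, Jul, Sep. Among those, Jun has the highest rainfall (mm) (≈ 250).

Jun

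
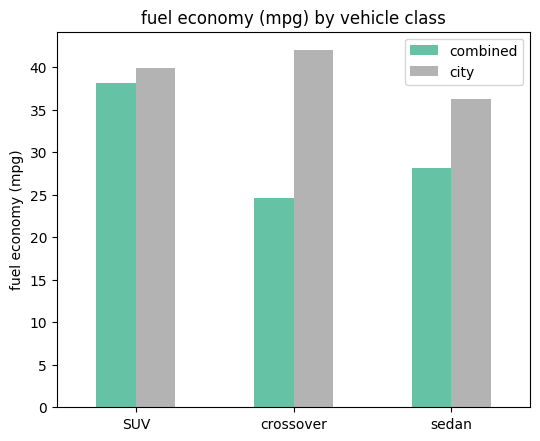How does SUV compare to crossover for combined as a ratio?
≈ 1.6×

SUV ≈ 40, crossover ≈ 25; 40/25 ≈ 1.6.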